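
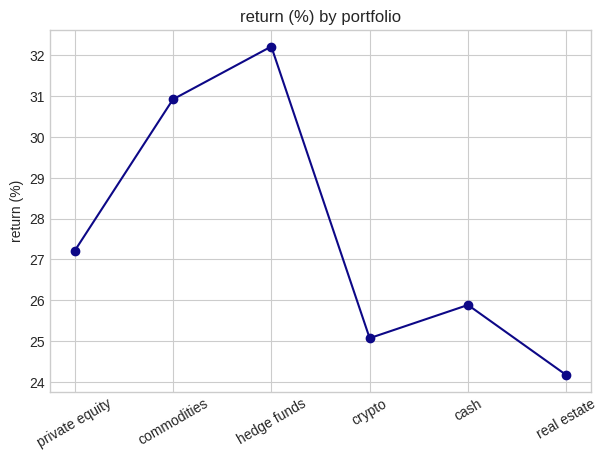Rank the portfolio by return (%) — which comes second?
Top 3: hedge funds ≈ 32, commodities ≈ 31, private equity ≈ 27.

commodities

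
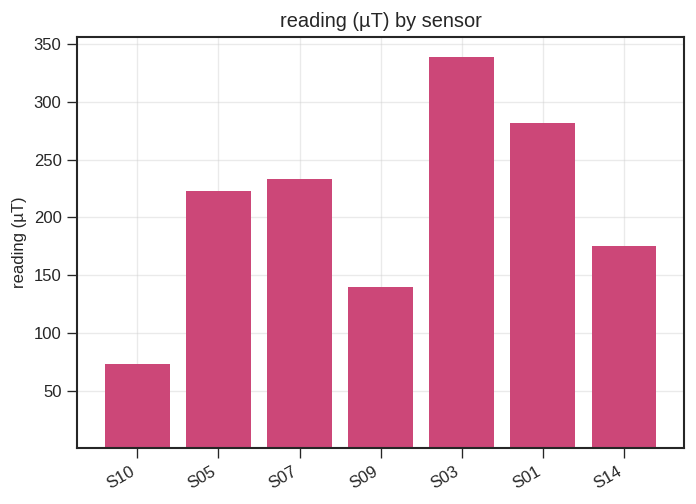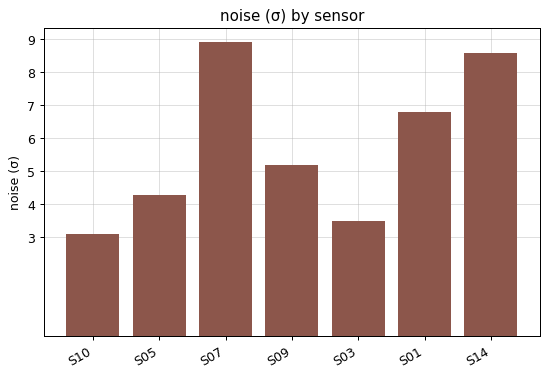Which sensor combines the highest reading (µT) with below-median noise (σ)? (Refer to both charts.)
Chart 2 median noise (σ) ≈ 5; below-median sensors: S10, S05, S03. Among those, S03 has the highest reading (µT) (≈ 350).

S03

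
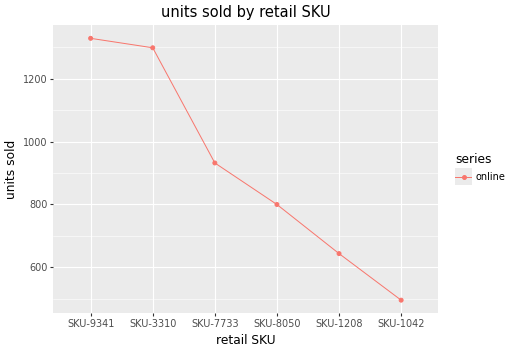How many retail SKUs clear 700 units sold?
Above 700: SKU-9341, SKU-3310, SKU-7733, SKU-8050.

4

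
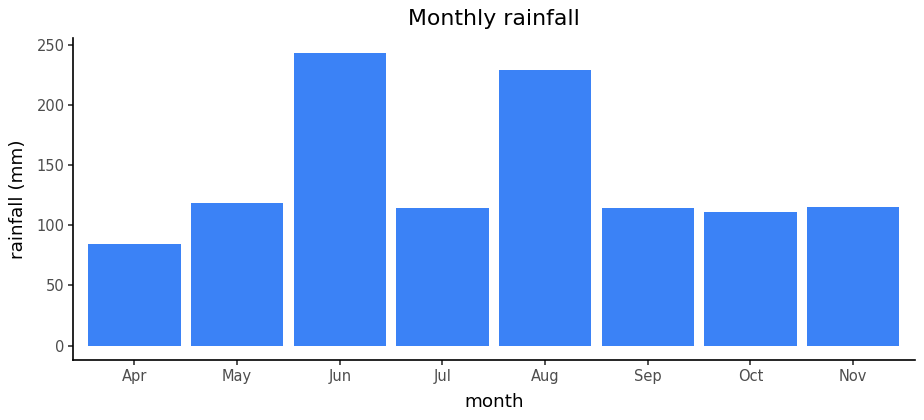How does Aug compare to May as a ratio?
Aug ≈ 225, May ≈ 125; 225/125 ≈ 1.8.

≈ 1.8×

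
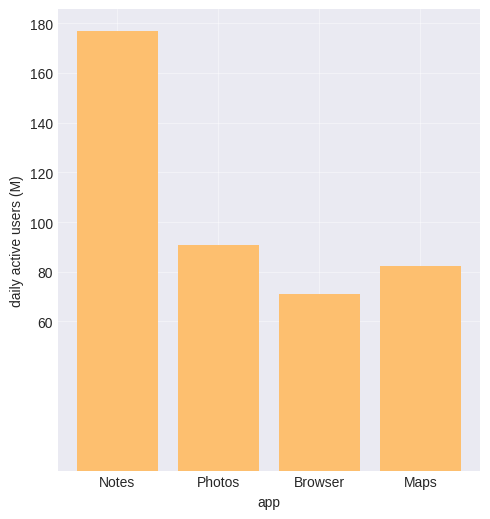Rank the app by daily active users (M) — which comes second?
Top 3: Notes ≈ 180, Photos ≈ 100, Maps ≈ 80.

Photos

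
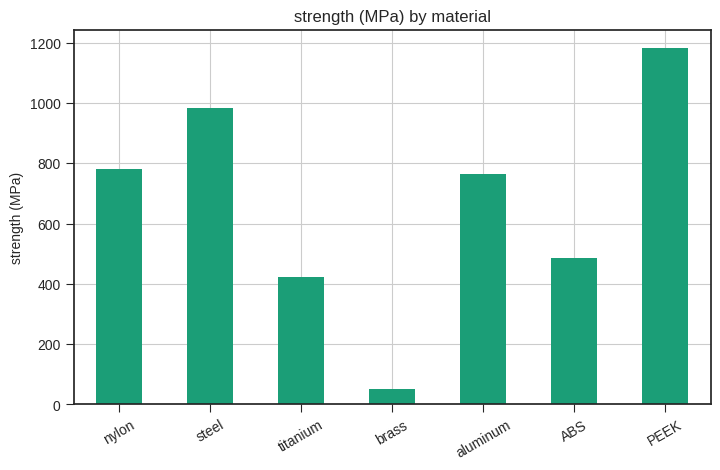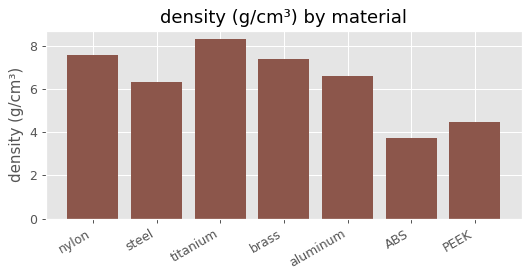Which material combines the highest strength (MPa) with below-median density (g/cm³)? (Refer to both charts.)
Chart 2 median density (g/cm³) ≈ 7; below-median materials: steel, ABS, PEEK. Among those, PEEK has the highest strength (MPa) (≈ 1200).

PEEK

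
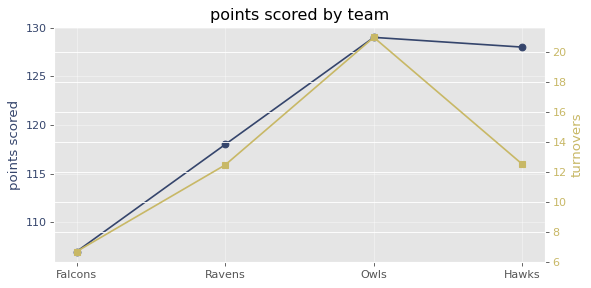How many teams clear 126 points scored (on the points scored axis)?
Above 126: Owls, Hawks.

2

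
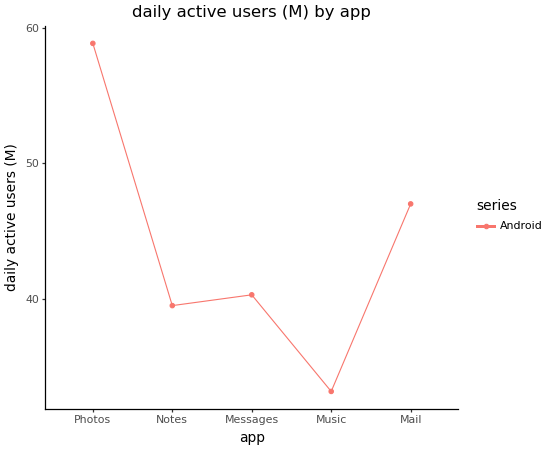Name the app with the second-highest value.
Mail

Top 3: Photos ≈ 60, Mail ≈ 45, Messages ≈ 40.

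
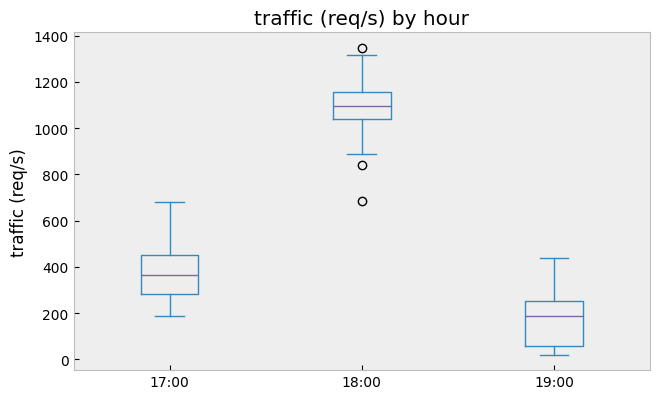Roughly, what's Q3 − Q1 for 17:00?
Q3 ≈ 500, Q1 ≈ 300; IQR ≈ 200.

≈ 200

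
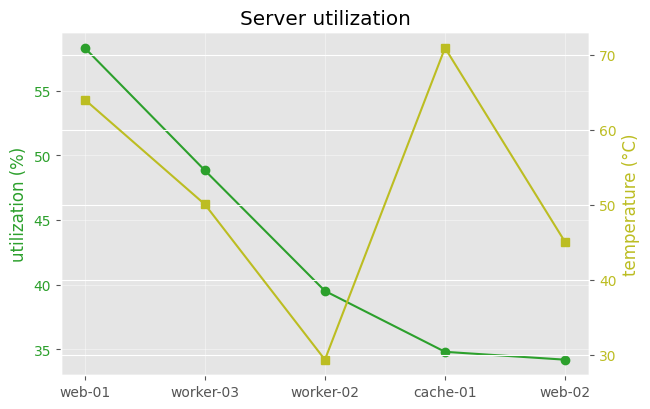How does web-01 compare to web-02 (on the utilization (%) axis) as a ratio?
web-01 ≈ 60, web-02 ≈ 35; 60/35 ≈ 1.71.

≈ 1.71×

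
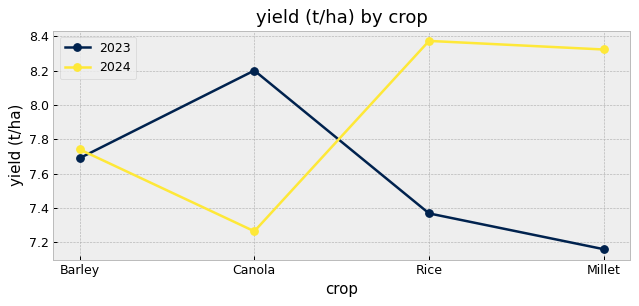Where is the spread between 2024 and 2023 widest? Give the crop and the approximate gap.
Millet, ≈ 1.2 t/ha

Millet: 2024 ≈ 8.4, 2023 ≈ 7.2 → gap ≈ 1.2. Next-largest (Rice) is only ≈ 1.0.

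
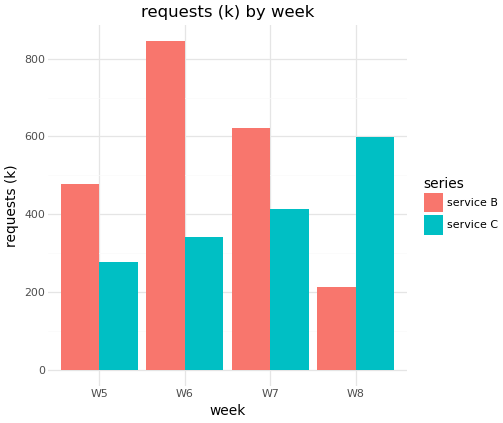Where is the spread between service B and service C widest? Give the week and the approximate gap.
W6, ≈ 500 k

W6: service B ≈ 800, service C ≈ 300 → gap ≈ 500. Next-largest (W8) is only ≈ 400.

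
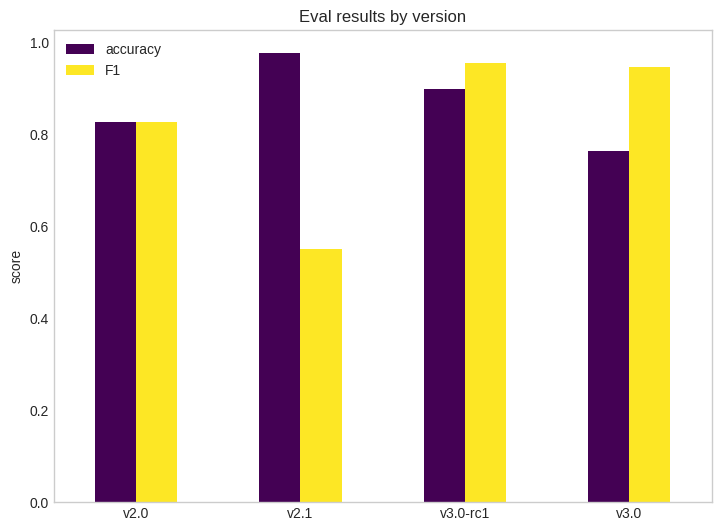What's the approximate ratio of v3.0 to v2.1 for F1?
v3.0 ≈ 0.9, v2.1 ≈ 0.6; 0.9/0.6 ≈ 1.5.

≈ 1.5×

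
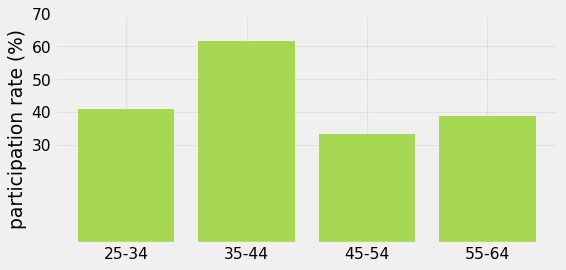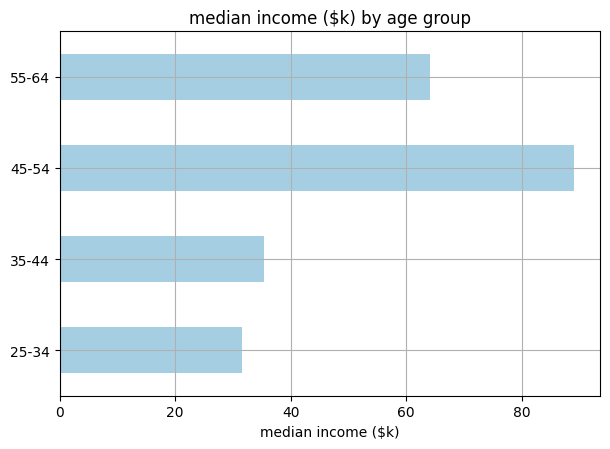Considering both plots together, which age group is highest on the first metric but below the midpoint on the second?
Chart 2 median median income ($k) ≈ 50; below-median age groups: 25-34, 35-44. Among those, 35-44 has the highest participation rate (%) (≈ 60).

35-44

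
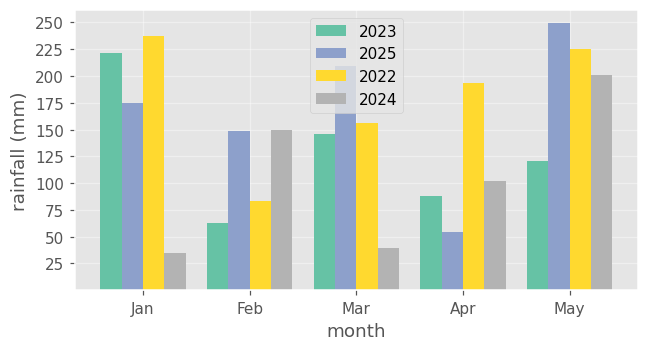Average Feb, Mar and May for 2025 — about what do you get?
≈ 200

(150 + 200 + 250) / 3 ≈ 200.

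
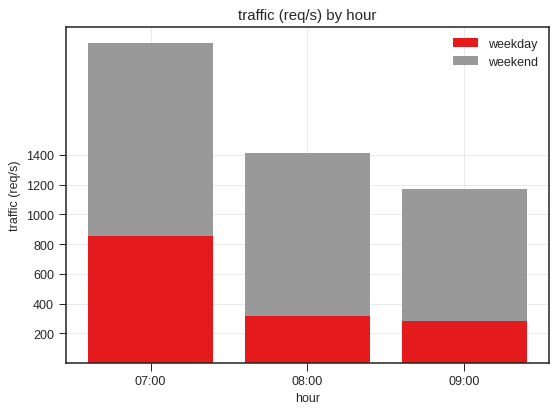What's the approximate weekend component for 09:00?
weekend top ≈ 1200, bottom ≈ 200; segment ≈ 1000.

≈ 1000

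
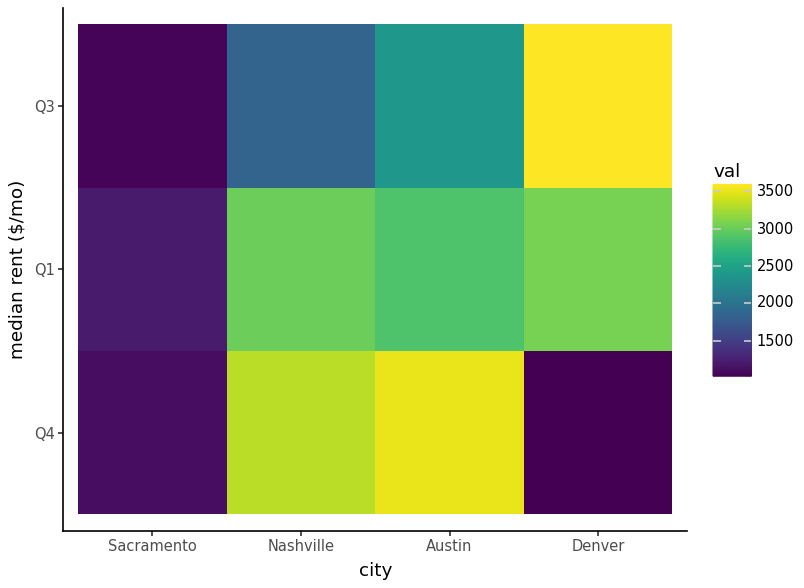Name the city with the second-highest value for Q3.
Top 3 for Q3: Denver ≈ 3500, Austin ≈ 2500, Nashville ≈ 2000.

Austin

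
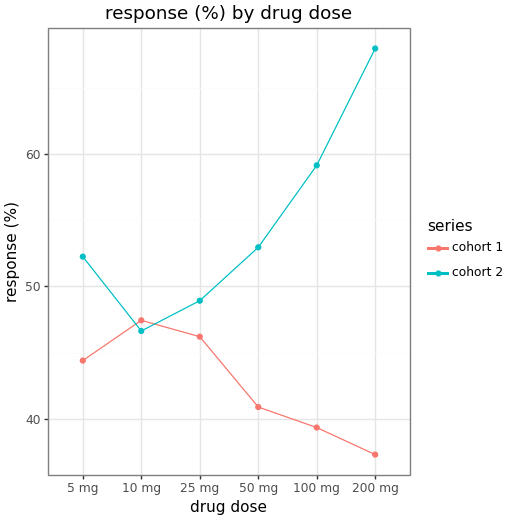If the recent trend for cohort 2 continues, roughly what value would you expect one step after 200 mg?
Last three: 55, 60, 70 → slope ≈ 7.5/step → next ≈ 77.5.

≈ 77.5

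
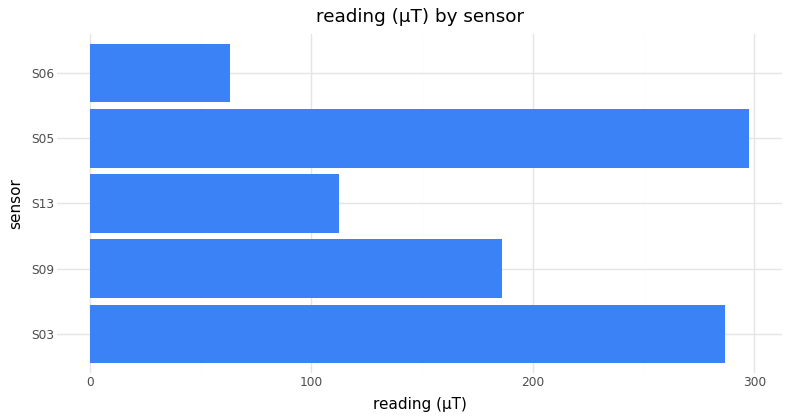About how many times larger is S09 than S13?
≈ 1.75×

S09 ≈ 175, S13 ≈ 100; 175/100 ≈ 1.75.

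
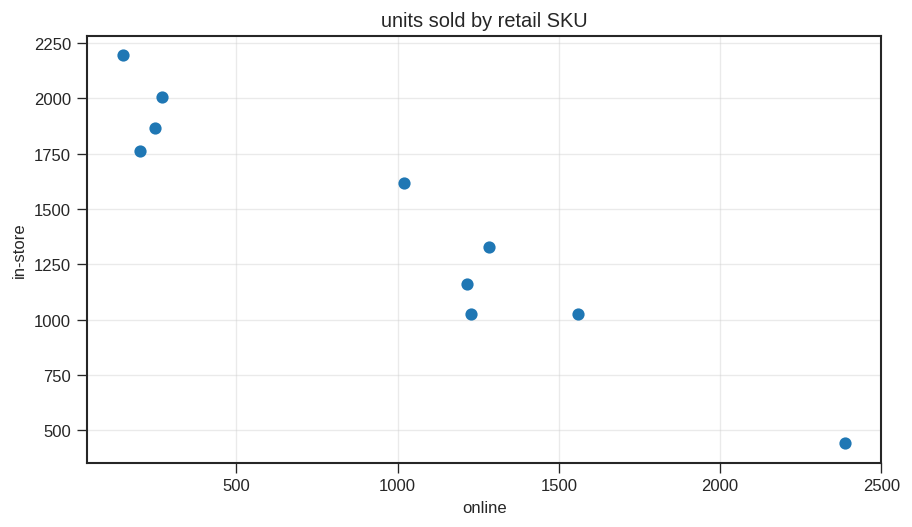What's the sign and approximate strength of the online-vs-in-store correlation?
Points are negatively correlated; strong (|r| ≈ 1.0).

negative, strong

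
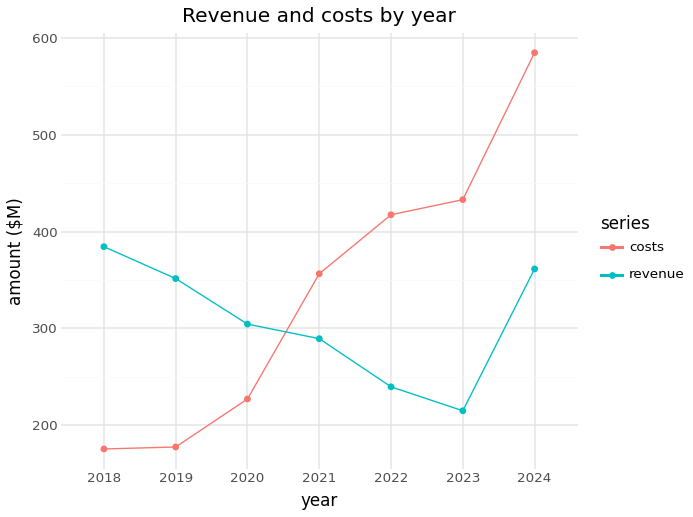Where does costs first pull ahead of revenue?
2021

2020: costs ≈ 250 vs revenue ≈ 300 (not yet); 2021: costs ≈ 350 vs revenue ≈ 300 (first crossover).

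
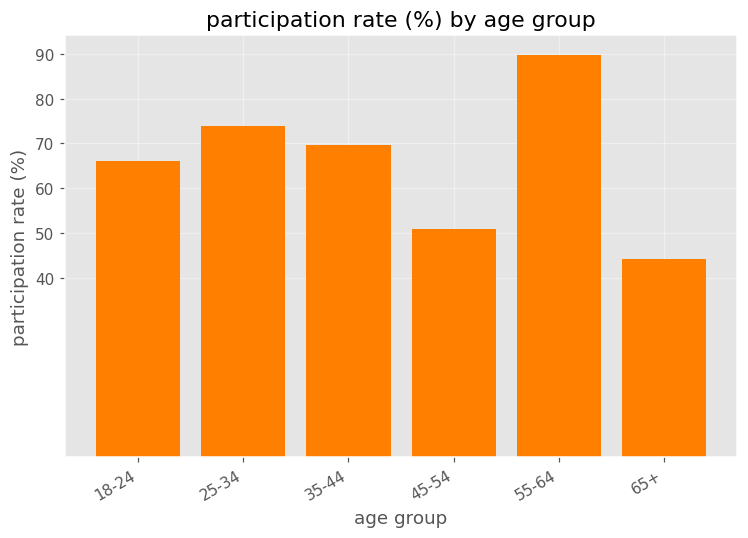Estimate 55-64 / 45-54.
≈ 1.8×

55-64 ≈ 90, 45-54 ≈ 50; 90/50 ≈ 1.8.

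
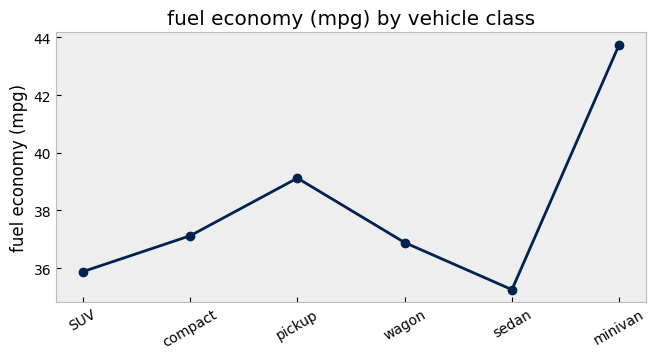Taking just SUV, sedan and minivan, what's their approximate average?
≈ 38

(36 + 35 + 44) / 3 ≈ 38.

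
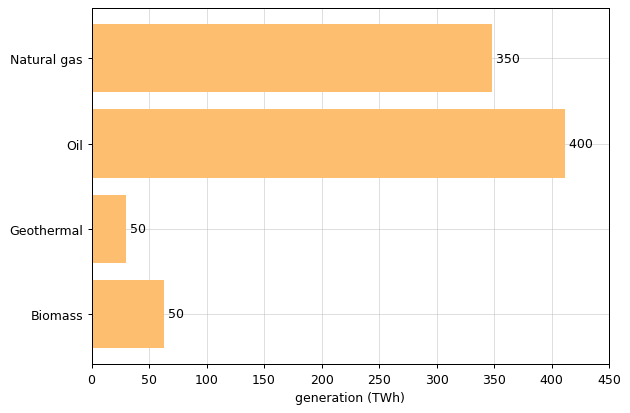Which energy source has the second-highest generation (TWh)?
Natural gas

Top 3: Oil ≈ 400, Natural gas ≈ 350, Biomass ≈ 50.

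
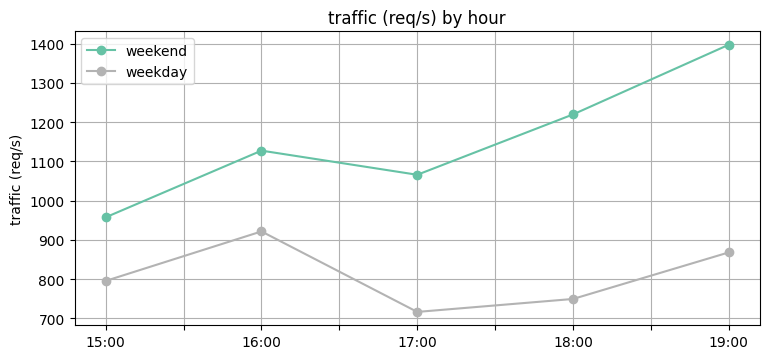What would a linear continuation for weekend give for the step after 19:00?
≈ 1550

Last three: 1100, 1200, 1400 → slope ≈ 150/step → next ≈ 1550.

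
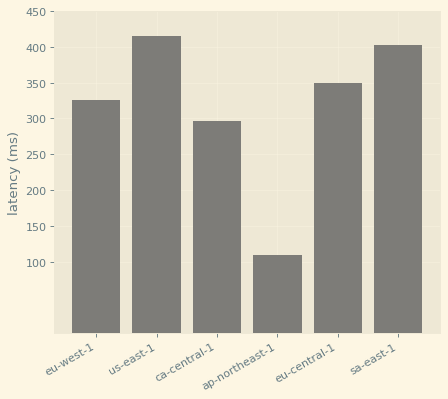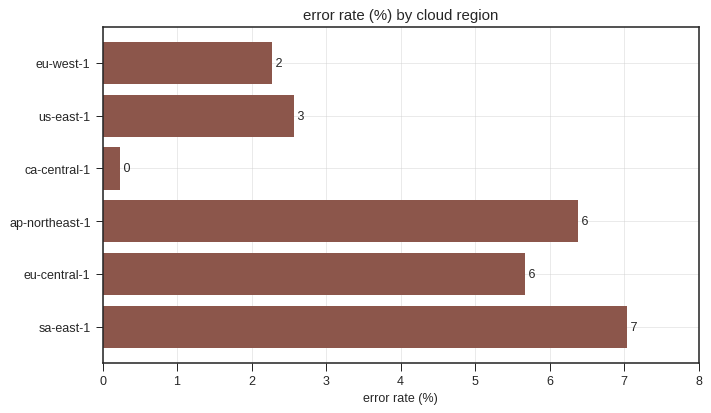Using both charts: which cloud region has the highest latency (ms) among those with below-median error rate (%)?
Chart 2 median error rate (%) ≈ 4; below-median cloud regions: eu-west-1, us-east-1, ca-central-1. Among those, us-east-1 has the highest latency (ms) (≈ 400).

us-east-1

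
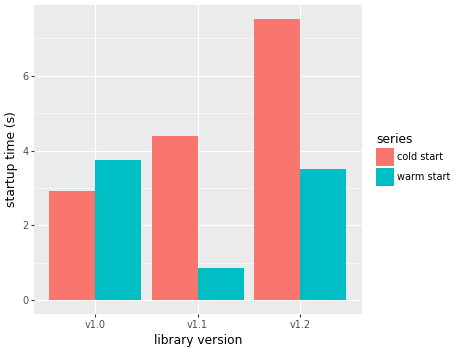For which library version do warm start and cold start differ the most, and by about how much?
v1.2: warm start ≈ 4, cold start ≈ 8 → gap ≈ 4. Next-largest (v1.1) is only ≈ 3.

v1.2, ≈ 4 s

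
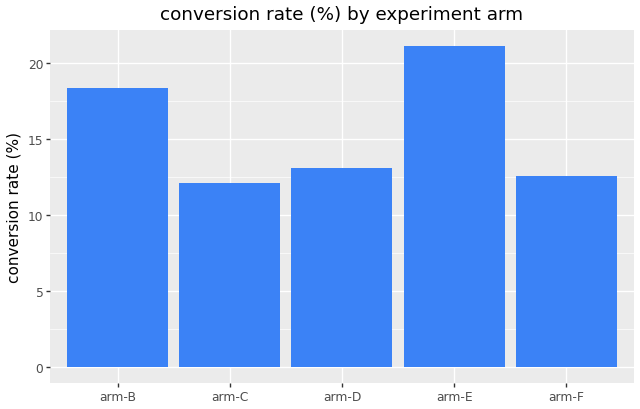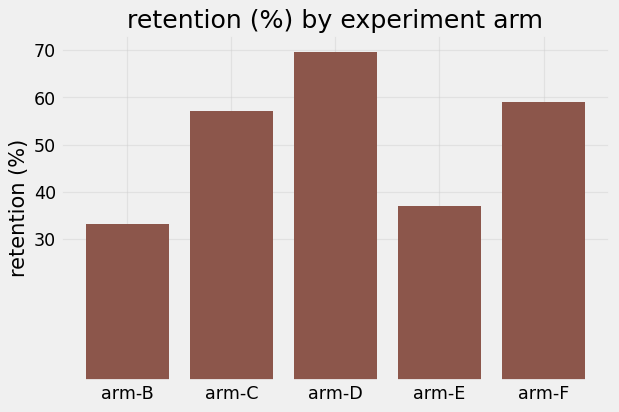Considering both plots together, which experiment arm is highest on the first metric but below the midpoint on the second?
arm-E

Chart 2 median retention (%) ≈ 60; below-median experiment arms: arm-B, arm-E. Among those, arm-E has the highest conversion rate (%) (≈ 22).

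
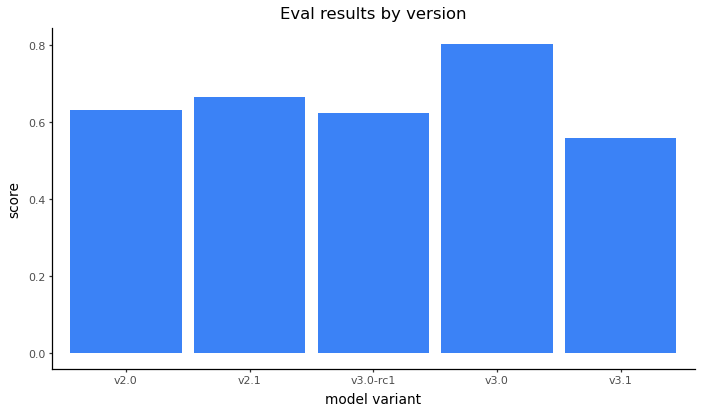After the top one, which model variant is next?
v2.1

Top 3: v3.0 ≈ 0.8, v2.1 ≈ 0.7, v2.0 ≈ 0.6.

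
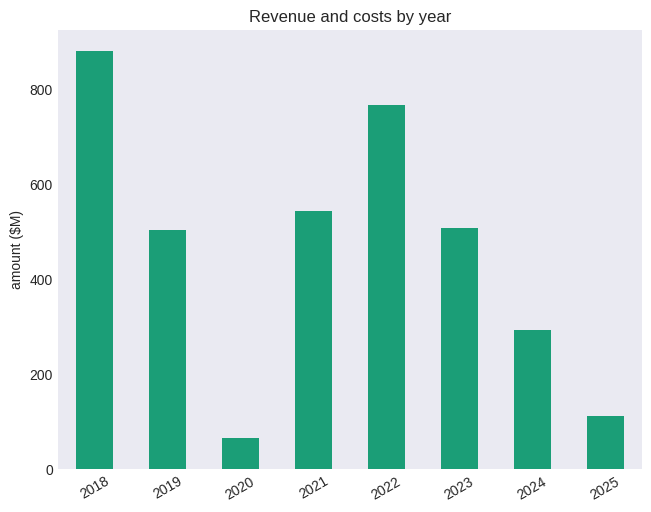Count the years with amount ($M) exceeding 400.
Above 400: 2018, 2019, 2021, 2022, 2023.

5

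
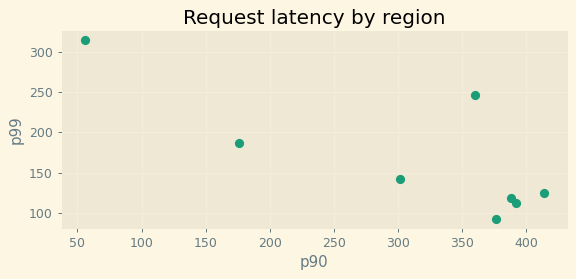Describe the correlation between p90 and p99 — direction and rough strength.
negative, strong

Points are negatively correlated; strong (|r| ≈ 0.8).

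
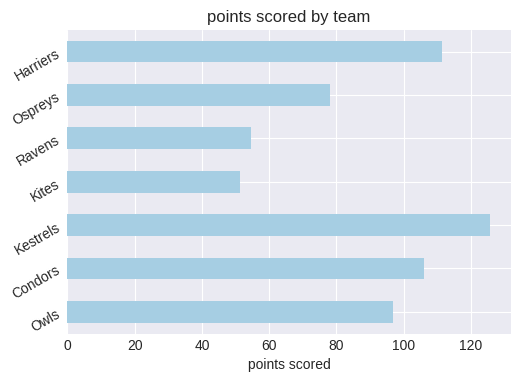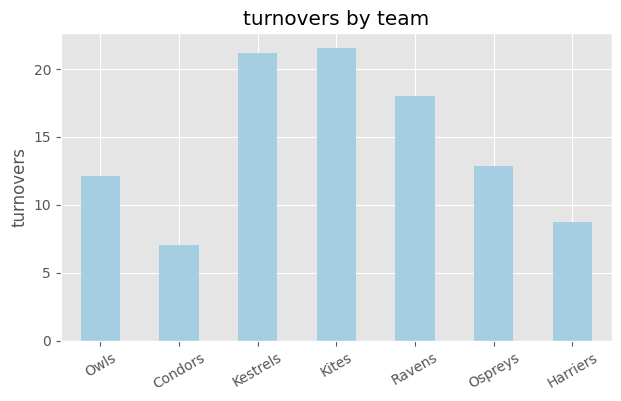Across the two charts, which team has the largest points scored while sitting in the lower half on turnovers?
Chart 2 median turnovers ≈ 12; below-median teams: Owls, Condors, Harriers. Among those, Harriers has the highest points scored (≈ 120).

Harriers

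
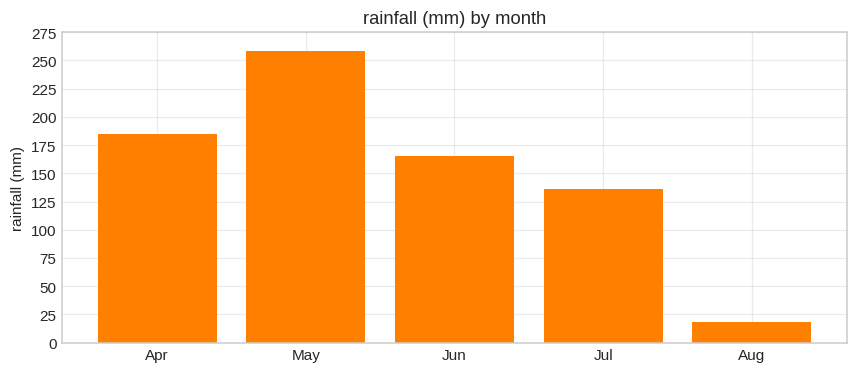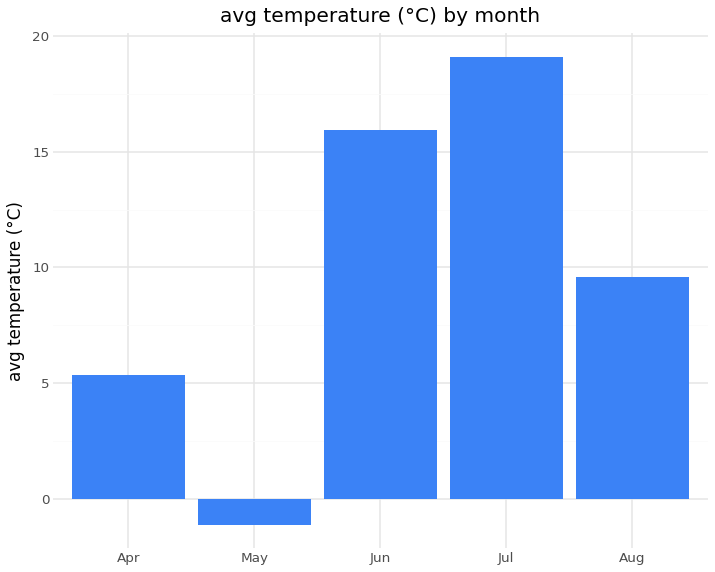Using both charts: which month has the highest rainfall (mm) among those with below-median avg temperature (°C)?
May

Chart 2 median avg temperature (°C) ≈ 10; below-median months: Apr, May. Among those, May has the highest rainfall (mm) (≈ 250).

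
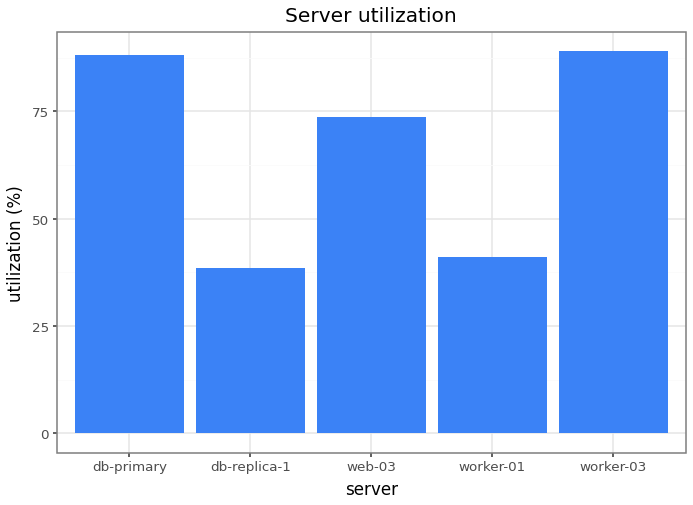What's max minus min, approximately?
≈ 50

Max worker-03 ≈ 90, min db-replica-1 ≈ 40; range ≈ 50.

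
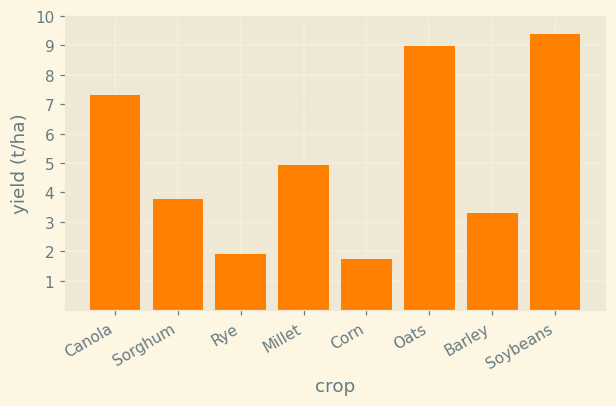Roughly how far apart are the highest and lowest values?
Max Soybeans ≈ 9, min Corn ≈ 2; range ≈ 7.

≈ 7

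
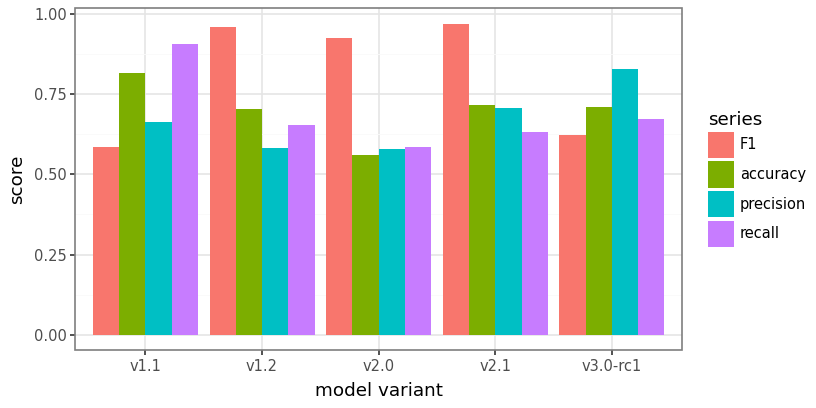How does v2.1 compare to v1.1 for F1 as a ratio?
v2.1 ≈ 1.0, v1.1 ≈ 0.6; 1.0/0.6 ≈ 1.67.

≈ 1.67×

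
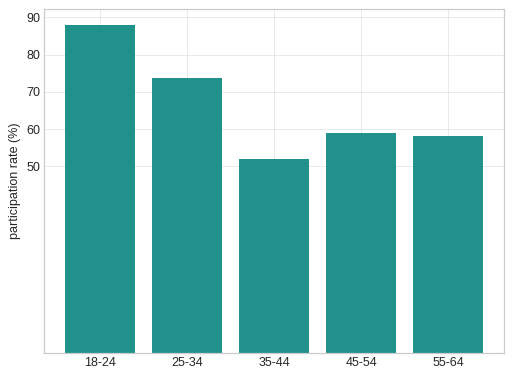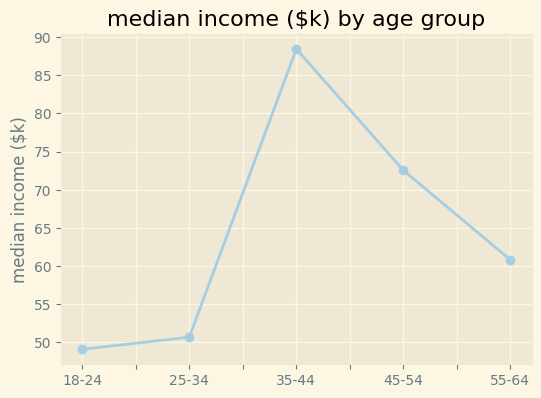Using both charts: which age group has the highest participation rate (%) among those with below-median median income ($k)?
Chart 2 median median income ($k) ≈ 60; below-median age groups: 18-24, 25-34. Among those, 18-24 has the highest participation rate (%) (≈ 90).

18-24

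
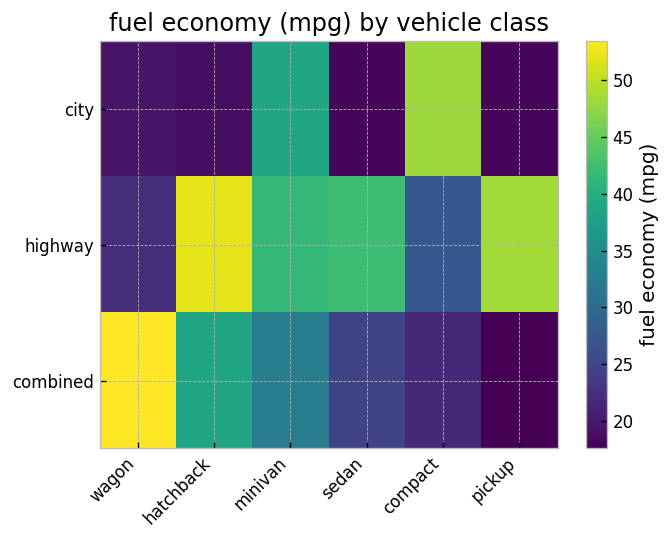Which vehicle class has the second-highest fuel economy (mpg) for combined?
Top 3 for combined: wagon ≈ 55, hatchback ≈ 40, minivan ≈ 35.

hatchback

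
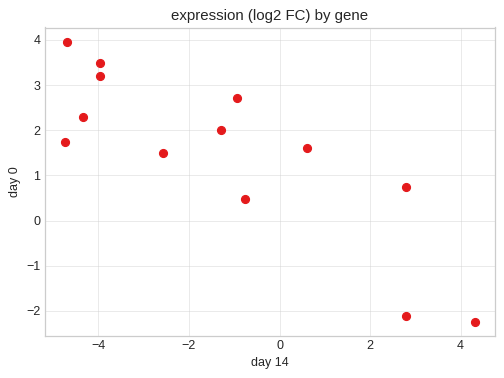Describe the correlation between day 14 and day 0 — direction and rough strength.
negative, strong

Points are negatively correlated; strong (|r| ≈ 0.8).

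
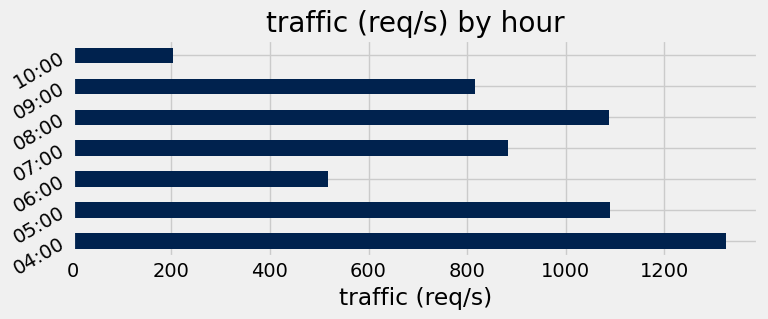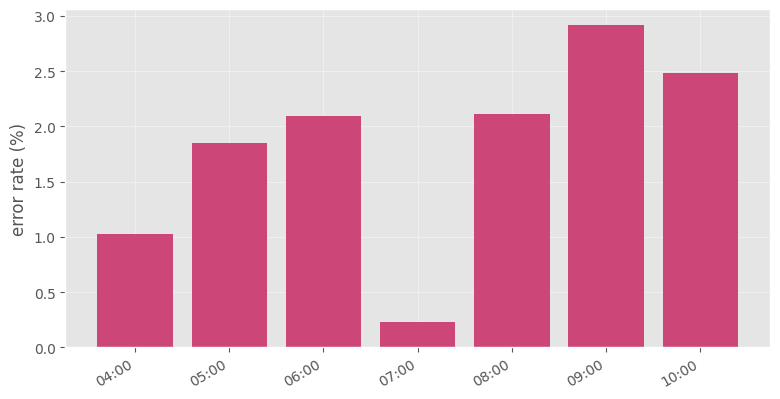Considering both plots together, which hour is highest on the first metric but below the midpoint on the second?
04:00

Chart 2 median error rate (%) ≈ 2; below-median hours: 04:00, 05:00, 07:00. Among those, 04:00 has the highest traffic (req/s) (≈ 1400).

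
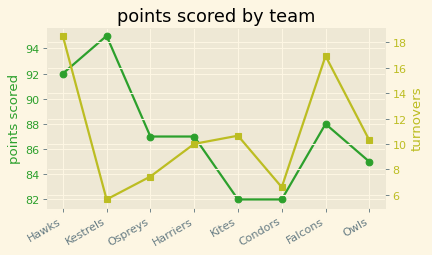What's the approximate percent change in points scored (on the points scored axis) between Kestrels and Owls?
≈ -12.5%

Kestrels ≈ 96, Owls ≈ 84; (84 − 96) / 96 ≈ -12.5%.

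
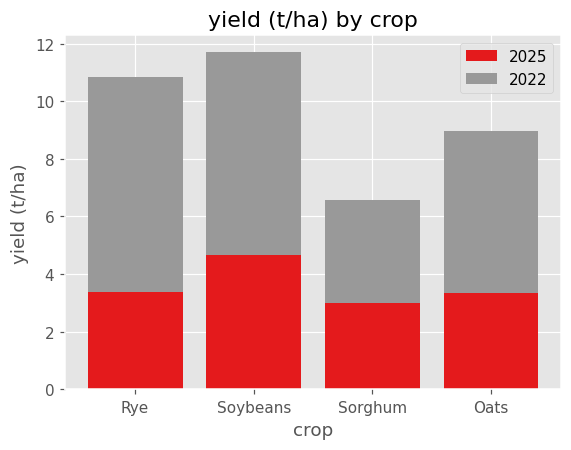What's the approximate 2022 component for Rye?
2022 top ≈ 11, bottom ≈ 3; segment ≈ 8.

≈ 8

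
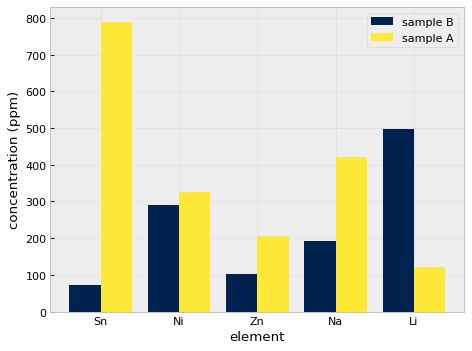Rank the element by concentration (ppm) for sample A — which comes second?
Na

Top 3 for sample A: Sn ≈ 800, Na ≈ 400, Ni ≈ 300.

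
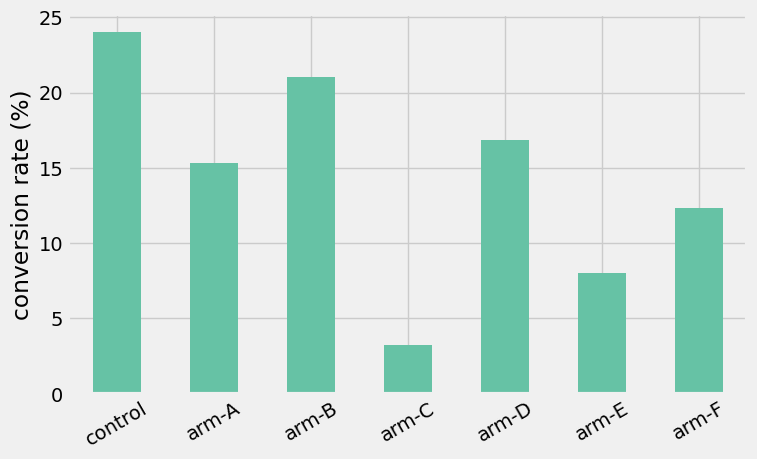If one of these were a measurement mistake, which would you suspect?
arm-C ≈ 4; the rest sit between ≈ 8 and ≈ 24.

arm-C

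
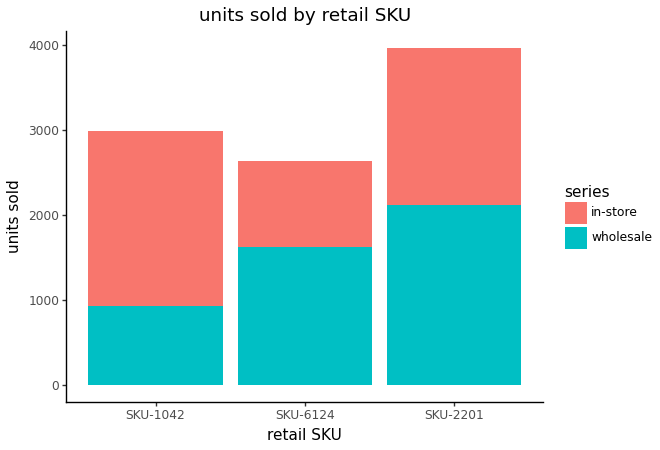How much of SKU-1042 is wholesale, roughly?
≈ 1000

wholesale top ≈ 1000, bottom ≈ 0; segment ≈ 1000.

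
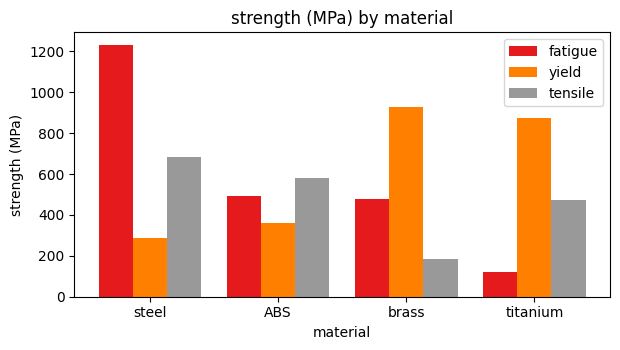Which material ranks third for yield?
ABS

Top 4 for yield: brass ≈ 1000, titanium ≈ 800, ABS ≈ 400, steel ≈ 200.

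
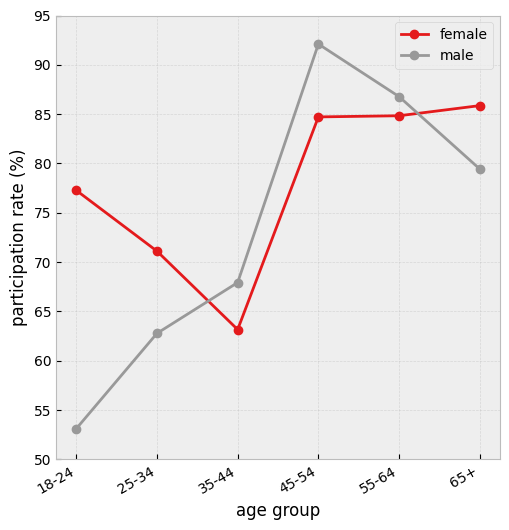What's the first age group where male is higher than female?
25-34: male ≈ 65 vs female ≈ 70 (not yet); 35-44: male ≈ 70 vs female ≈ 65 (first crossover).

35-44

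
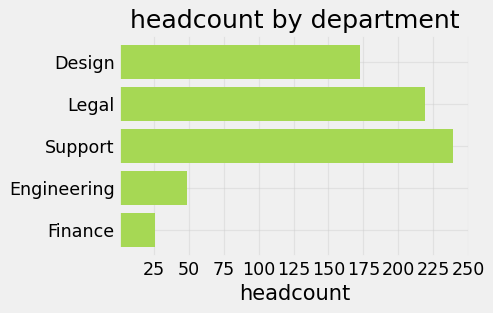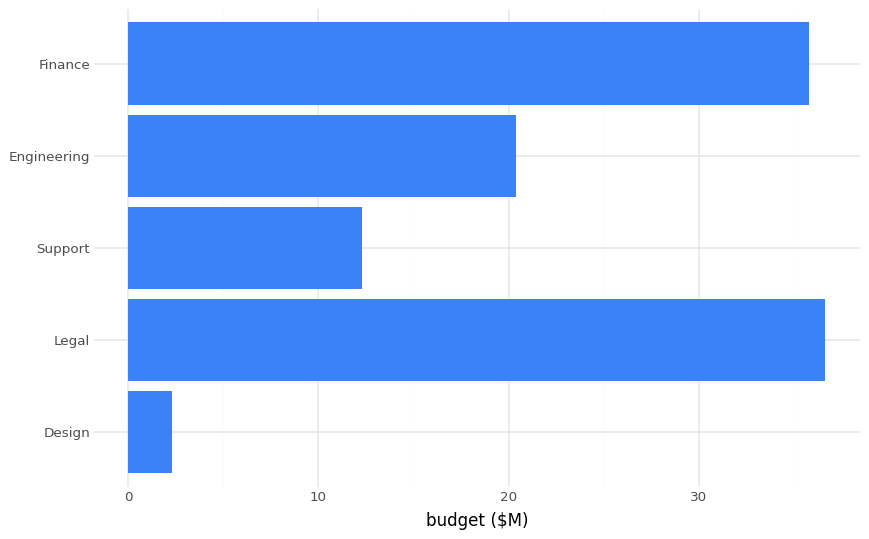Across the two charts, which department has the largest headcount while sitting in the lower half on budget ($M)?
Support

Chart 2 median budget ($M) ≈ 20; below-median departments: Design, Support. Among those, Support has the highest headcount (≈ 250).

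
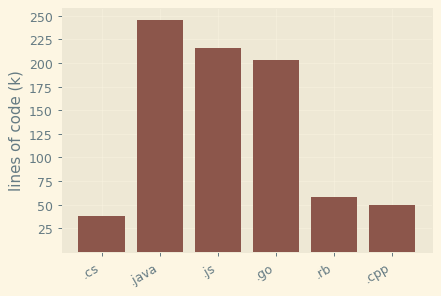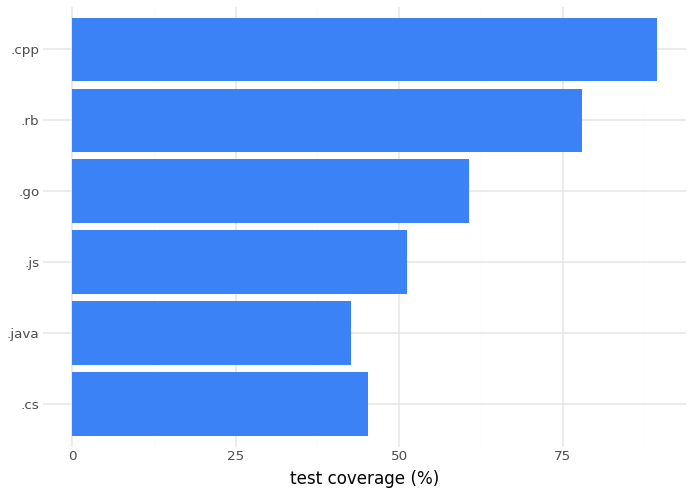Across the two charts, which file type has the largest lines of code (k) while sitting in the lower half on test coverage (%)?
Chart 2 median test coverage (%) ≈ 60; below-median file types: .cs, .java, .js. Among those, .java has the highest lines of code (k) (≈ 250).

.java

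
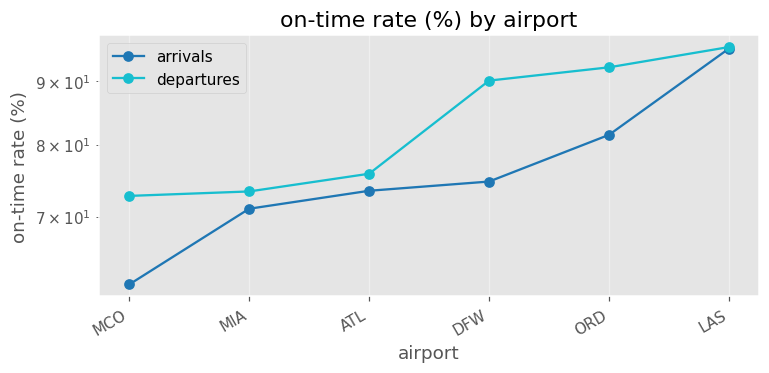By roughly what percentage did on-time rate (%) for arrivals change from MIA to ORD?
MIA ≈ 70, ORD ≈ 80; (80 − 70) / 70 ≈ +14.3%.

≈ +14.3%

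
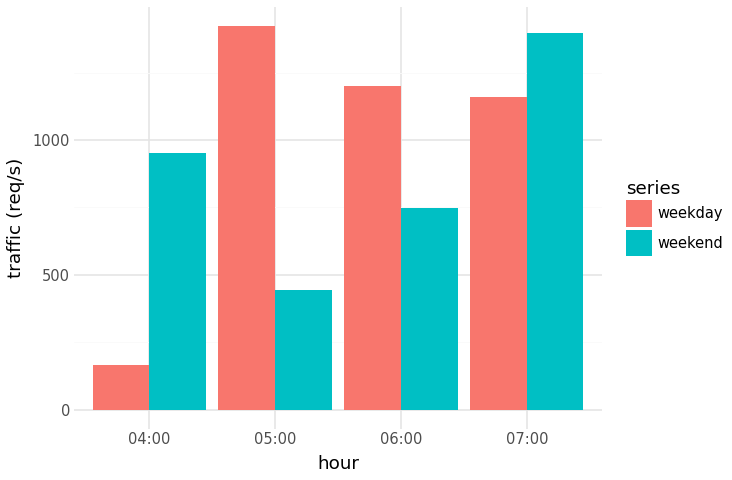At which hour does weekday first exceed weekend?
05:00

04:00: weekday ≈ 200 vs weekend ≈ 1000 (not yet); 05:00: weekday ≈ 1400 vs weekend ≈ 400 (first crossover).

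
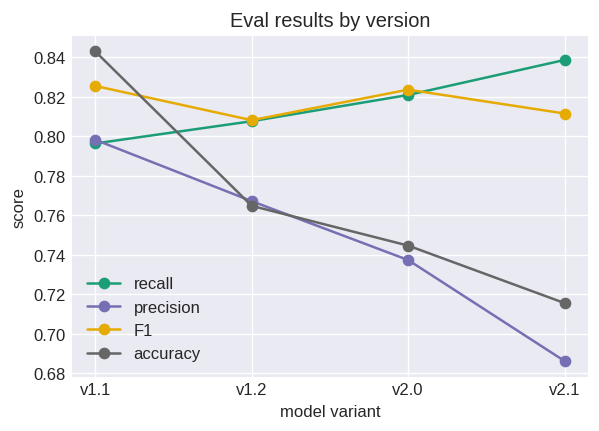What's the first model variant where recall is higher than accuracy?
v1.1: recall ≈ 0.80 vs accuracy ≈ 0.84 (not yet); v1.2: recall ≈ 0.80 vs accuracy ≈ 0.76 (first crossover).

v1.2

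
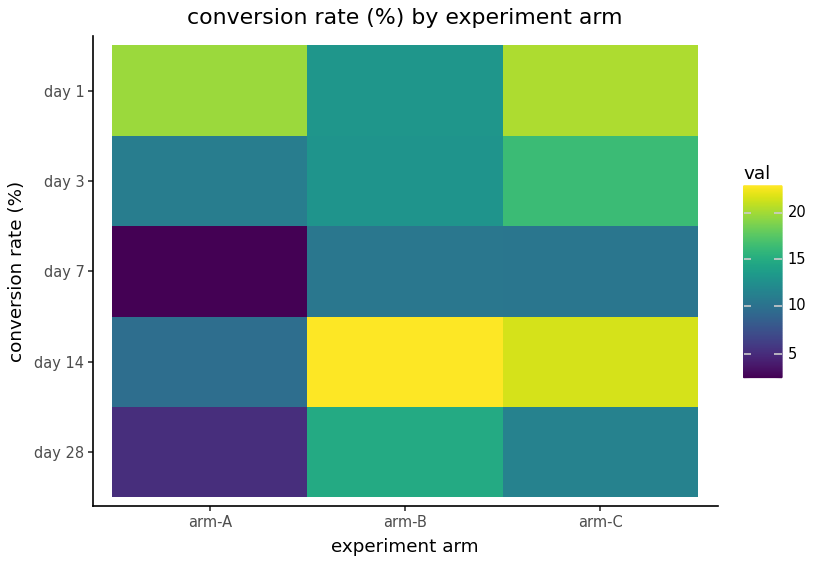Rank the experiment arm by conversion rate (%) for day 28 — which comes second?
Top 3 for day 28: arm-B ≈ 14, arm-C ≈ 12, arm-A ≈ 6.

arm-C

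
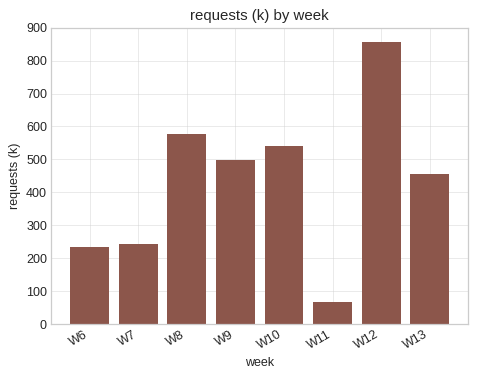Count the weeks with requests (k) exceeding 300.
5

Above 300: W8, W9, W10, W12, W13.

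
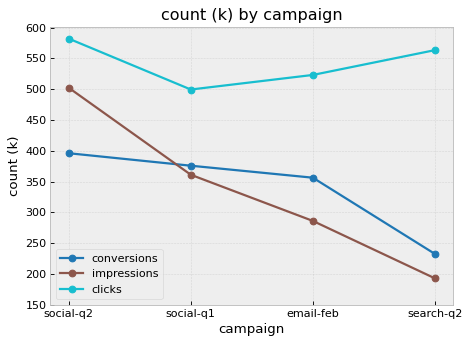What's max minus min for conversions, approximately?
≈ 150

Max social-q2 ≈ 400, min search-q2 ≈ 250; range ≈ 150.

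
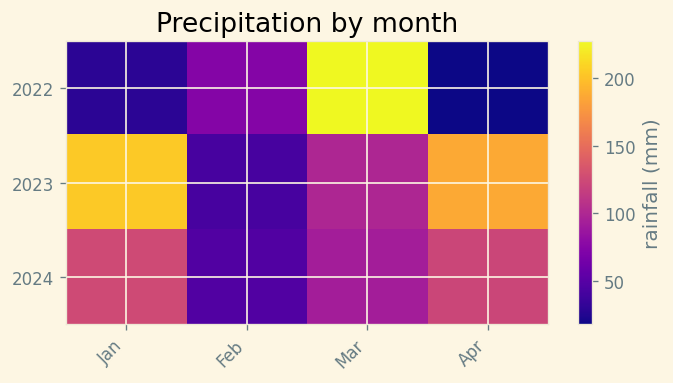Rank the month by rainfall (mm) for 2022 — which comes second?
Feb

Top 3 for 2022: Mar ≈ 220, Feb ≈ 80, Jan ≈ 20.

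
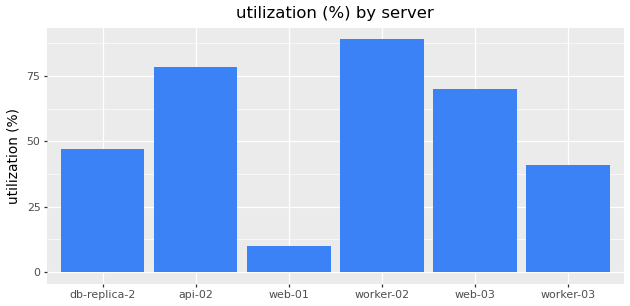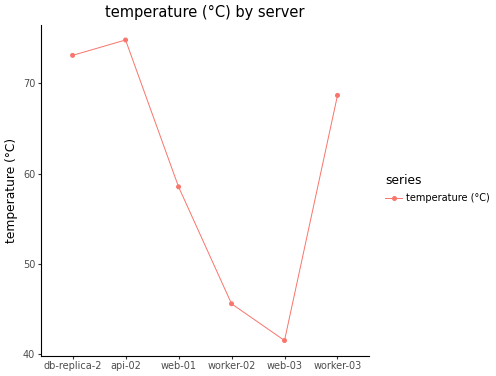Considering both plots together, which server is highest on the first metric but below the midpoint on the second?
Chart 2 median temperature (°C) ≈ 60; below-median servers: web-01, worker-02, web-03. Among those, worker-02 has the highest utilization (%) (≈ 90).

worker-02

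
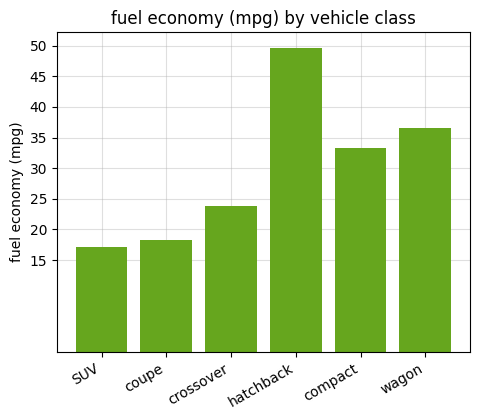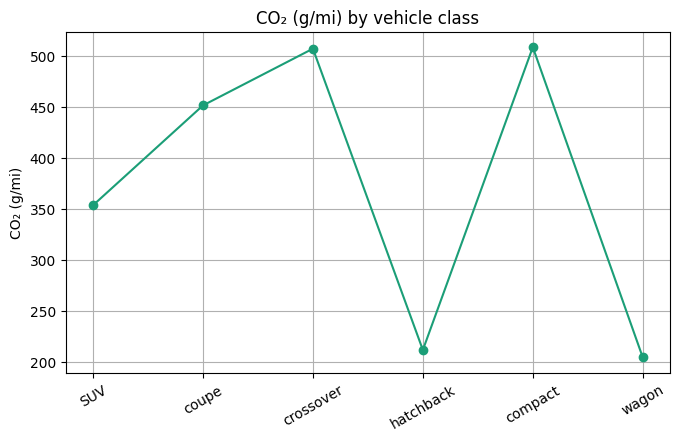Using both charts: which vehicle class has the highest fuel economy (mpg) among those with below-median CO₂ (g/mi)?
hatchback

Chart 2 median CO₂ (g/mi) ≈ 400; below-median vehicle classes: SUV, hatchback, wagon. Among those, hatchback has the highest fuel economy (mpg) (≈ 50).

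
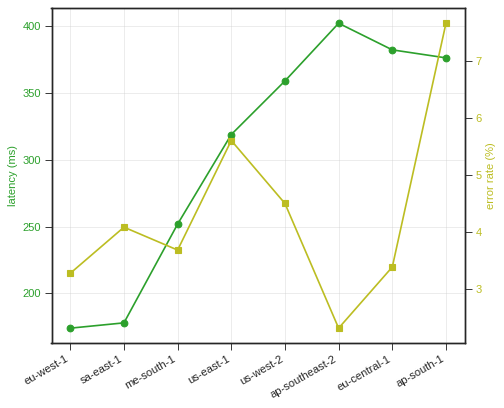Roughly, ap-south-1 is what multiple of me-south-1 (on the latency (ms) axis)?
ap-south-1 ≈ 380, me-south-1 ≈ 260; 380/260 ≈ 1.46.

≈ 1.46×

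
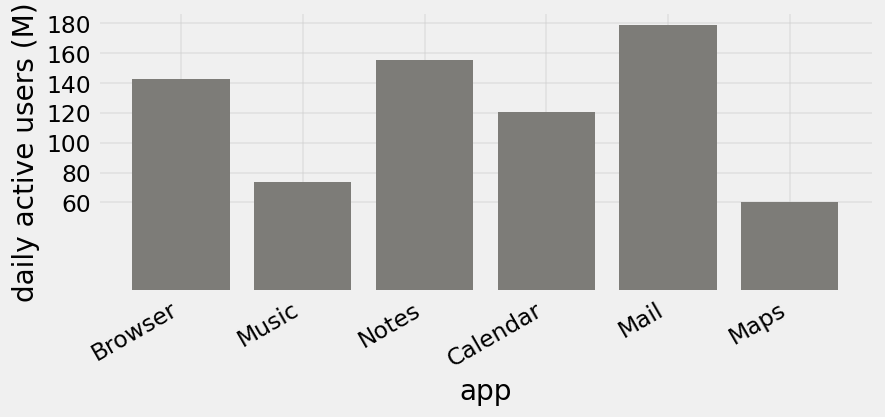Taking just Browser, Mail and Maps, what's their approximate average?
(140 + 180 + 60) / 3 ≈ 127.

≈ 127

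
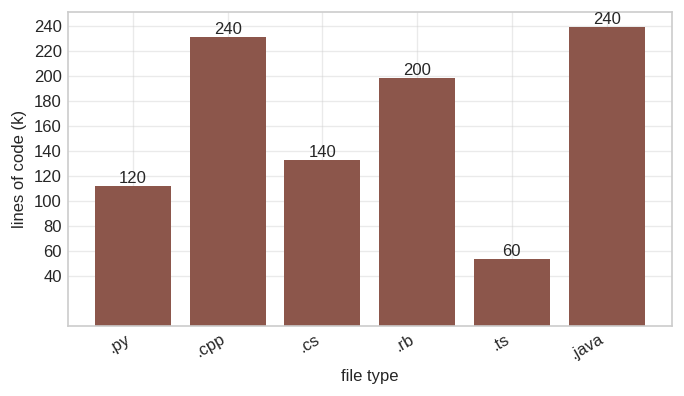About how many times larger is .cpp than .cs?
≈ 1.71×

.cpp ≈ 240, .cs ≈ 140; 240/140 ≈ 1.71.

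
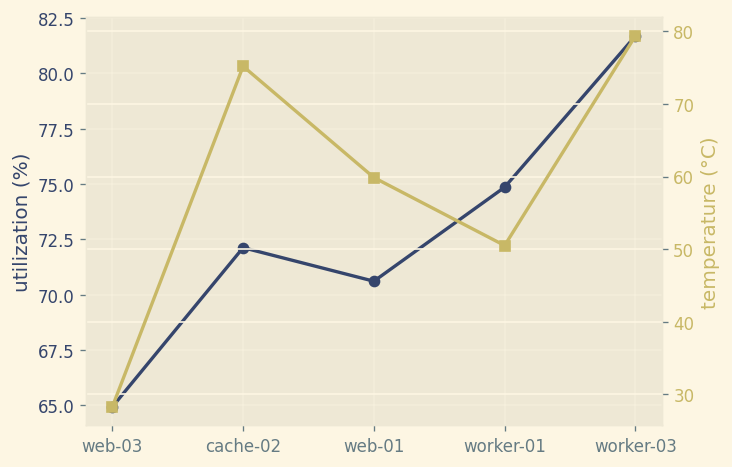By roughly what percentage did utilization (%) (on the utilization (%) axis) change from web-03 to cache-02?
≈ +12.5%

web-03 ≈ 64, cache-02 ≈ 72; (72 − 64) / 64 ≈ +12.5%.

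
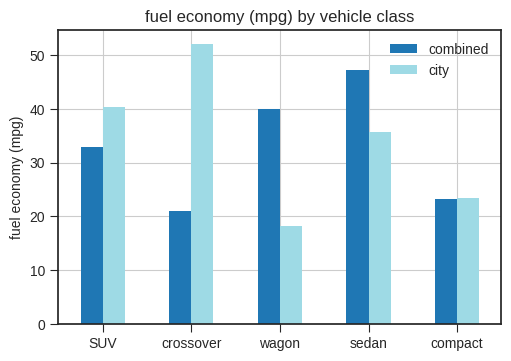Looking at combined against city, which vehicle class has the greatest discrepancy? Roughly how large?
crossover: combined ≈ 20, city ≈ 50 → gap ≈ 30. Next-largest (wagon) is only ≈ 20.

crossover, ≈ 30 mpg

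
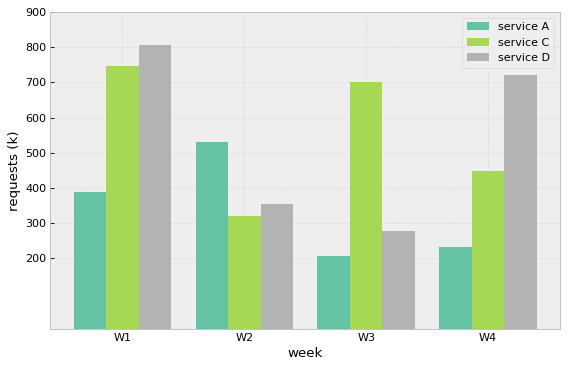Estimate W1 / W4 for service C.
W1 ≈ 700, W4 ≈ 400; 700/400 ≈ 1.75.

≈ 1.75×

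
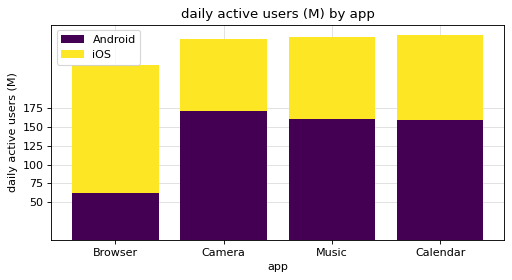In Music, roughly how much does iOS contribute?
iOS top ≈ 275, bottom ≈ 150; segment ≈ 125.

≈ 125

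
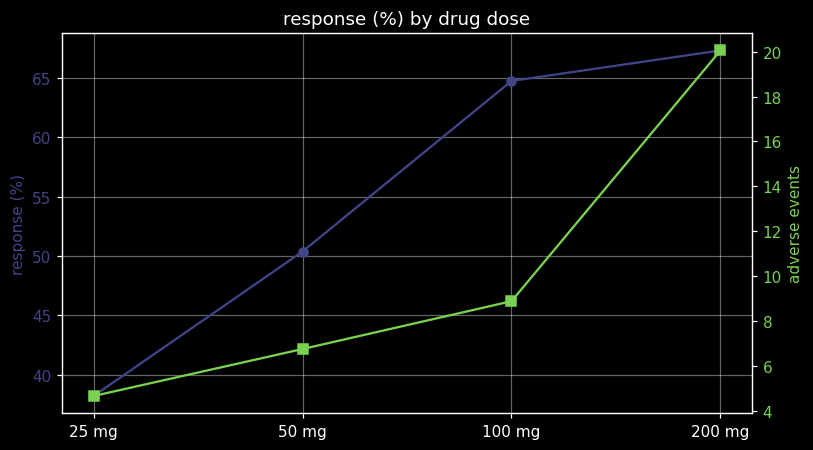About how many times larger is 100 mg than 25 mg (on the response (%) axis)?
100 mg ≈ 65, 25 mg ≈ 40; 65/40 ≈ 1.62.

≈ 1.62×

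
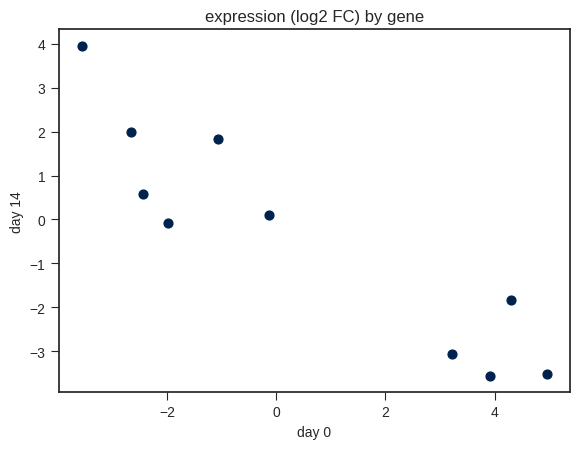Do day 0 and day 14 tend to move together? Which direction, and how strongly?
negative, strong

Points are negatively correlated; strong (|r| ≈ 0.9).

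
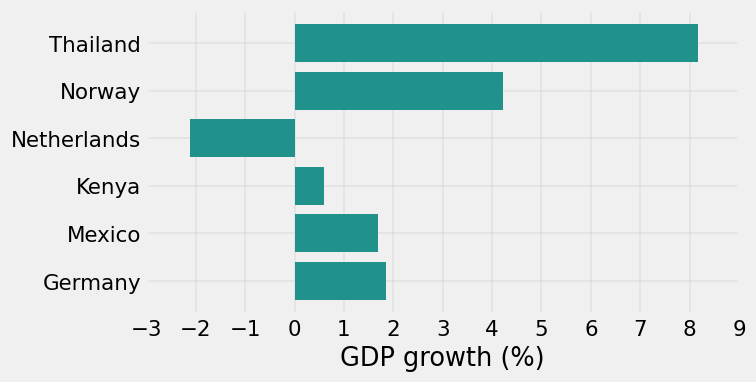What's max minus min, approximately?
≈ 10

Max Thailand ≈ 8, min Netherlands ≈ -2; range ≈ 10.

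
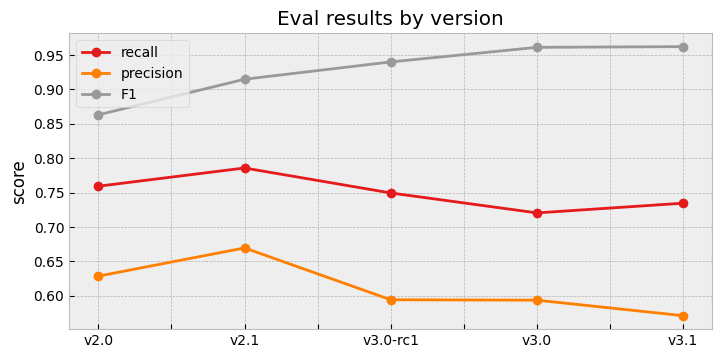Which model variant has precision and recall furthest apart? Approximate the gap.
v3.1: precision ≈ 0.55, recall ≈ 0.75 → gap ≈ 0.20. Next-largest (v3.0-rc1) is only ≈ 0.15.

v3.1, ≈ 0.20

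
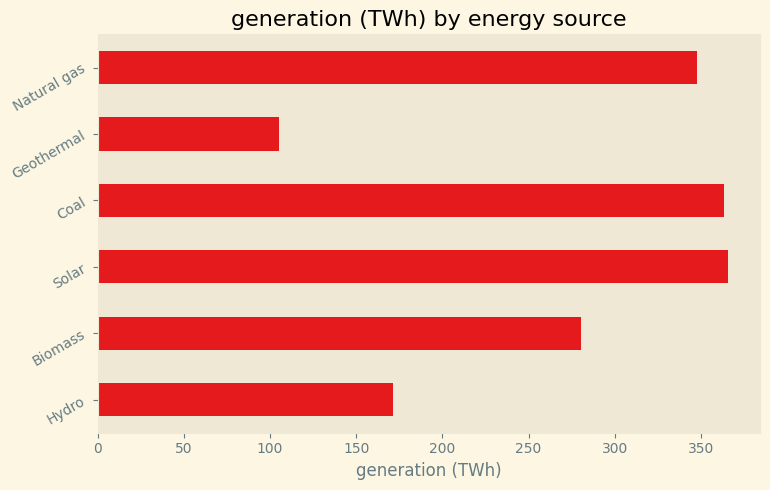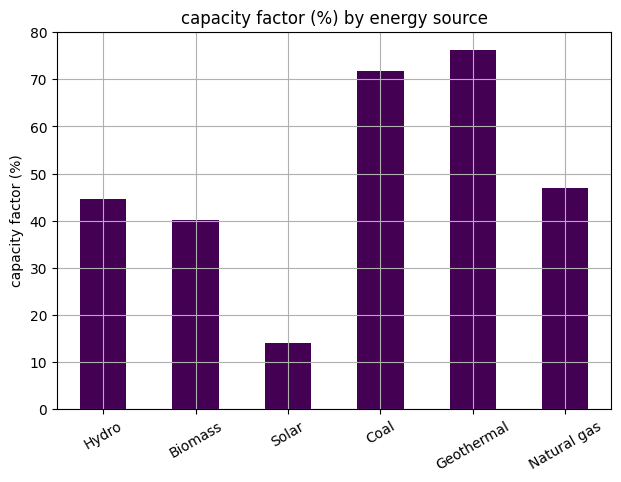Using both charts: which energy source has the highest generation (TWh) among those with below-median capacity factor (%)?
Solar

Chart 2 median capacity factor (%) ≈ 50; below-median energy sources: Hydro, Biomass, Solar. Among those, Solar has the highest generation (TWh) (≈ 350).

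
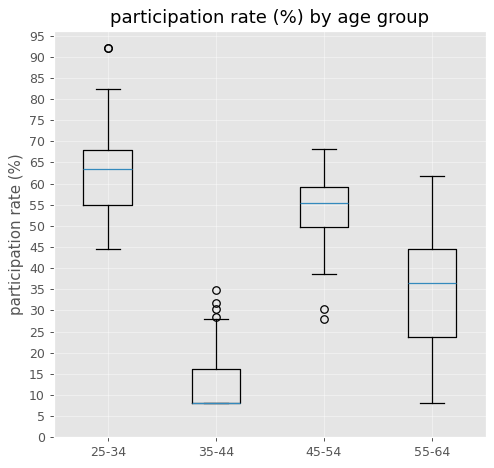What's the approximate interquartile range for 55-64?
Q3 ≈ 45, Q1 ≈ 25; IQR ≈ 20.

≈ 20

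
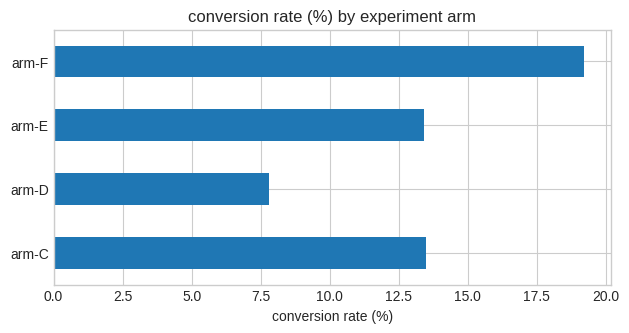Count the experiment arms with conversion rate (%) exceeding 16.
1

Above 16: arm-F.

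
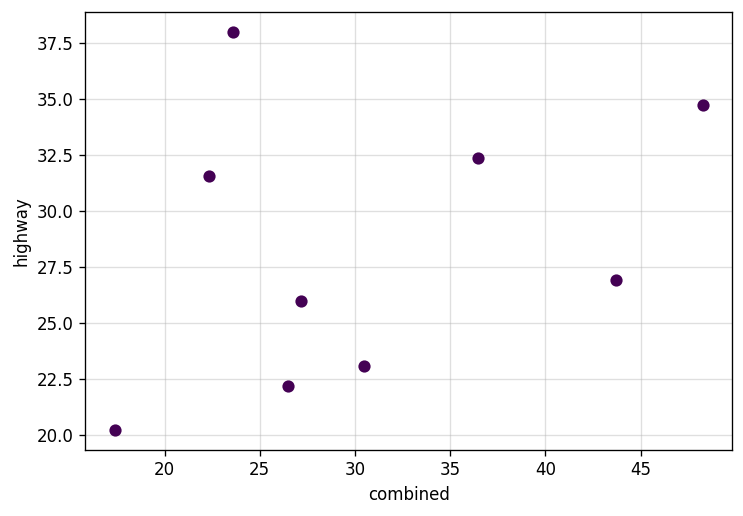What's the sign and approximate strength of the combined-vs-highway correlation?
Points are positively correlated; weak (|r| ≈ 0.3).

positive, weak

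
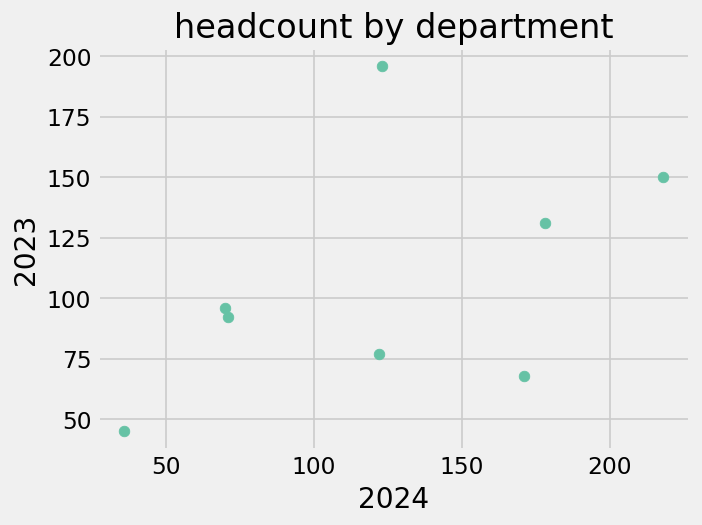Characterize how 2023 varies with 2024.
Points are positively correlated; moderate (|r| ≈ 0.5).

positive, moderate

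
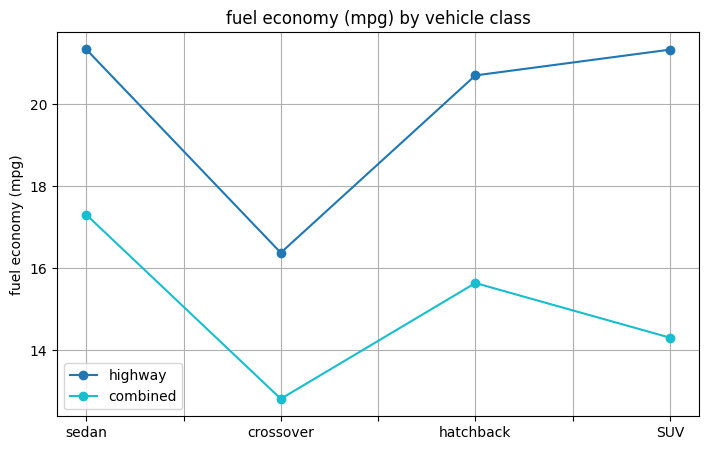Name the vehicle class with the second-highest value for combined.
hatchback

Top 3 for combined: sedan ≈ 17, hatchback ≈ 16, SUV ≈ 14.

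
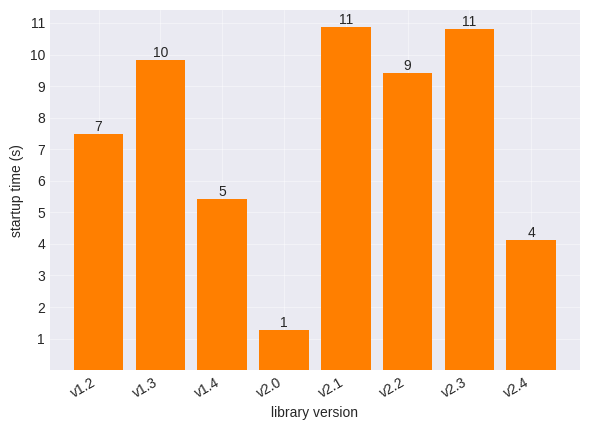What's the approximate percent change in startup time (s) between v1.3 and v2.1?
v1.3 ≈ 10, v2.1 ≈ 11; (11 − 10) / 10 ≈ +10%.

≈ +10%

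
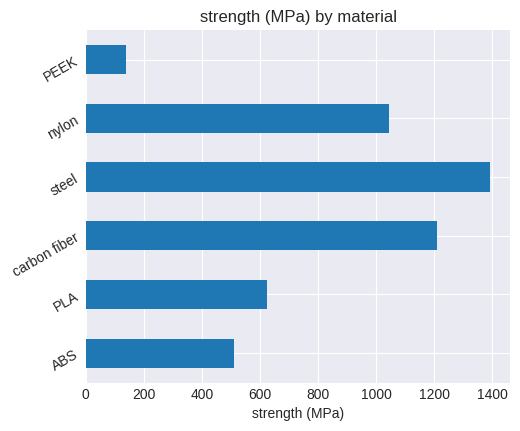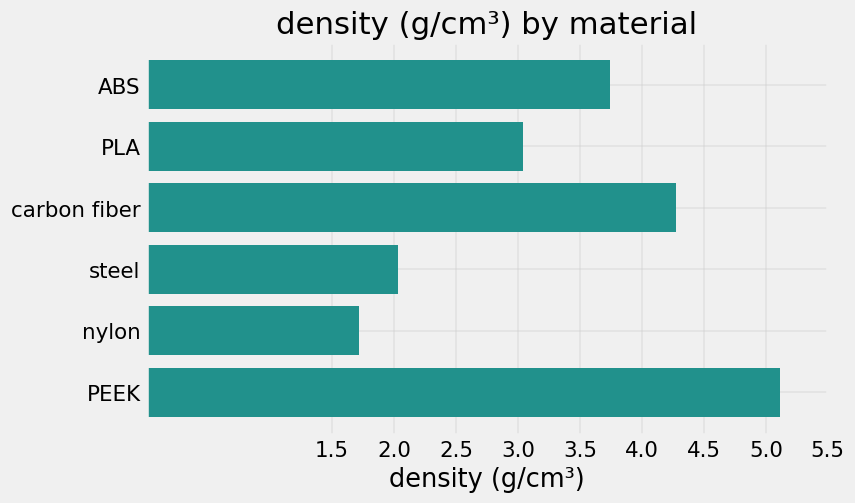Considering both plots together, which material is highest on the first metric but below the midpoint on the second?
steel

Chart 2 median density (g/cm³) ≈ 3.5; below-median materials: PLA, steel, nylon. Among those, steel has the highest strength (MPa) (≈ 1400).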